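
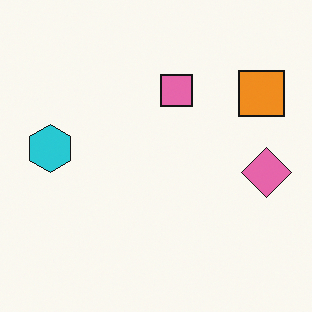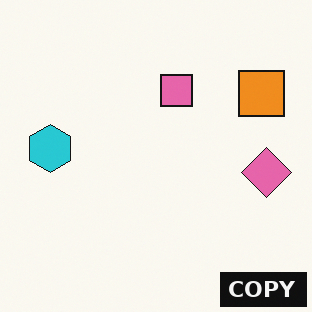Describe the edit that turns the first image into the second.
The transformation is: watermarked with the text "COPY" in the lower-right corner.

A dark label reading "COPY" appears in the lower-right corner.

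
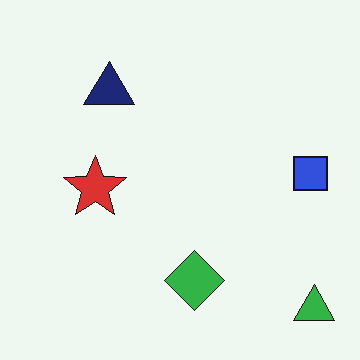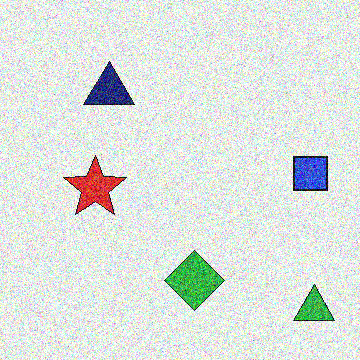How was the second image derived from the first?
This is the original image degraded with heavy additive noise.

Random speckle covers the whole image, including the flat background.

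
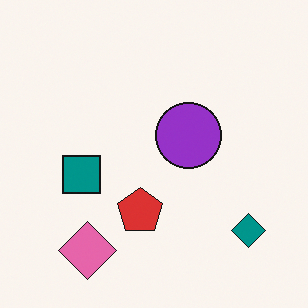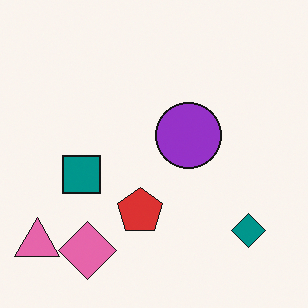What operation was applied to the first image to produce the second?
This is the original image overlaid with an additional pink triangle.

A pink triangle appears in the second image that is absent from the first.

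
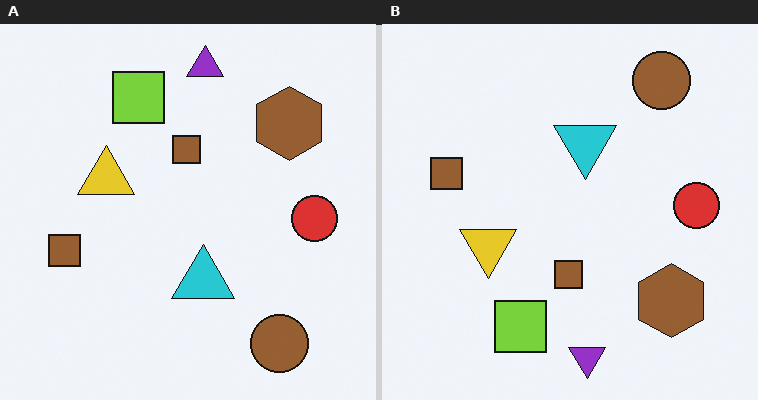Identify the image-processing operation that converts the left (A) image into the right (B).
This is the original image flipped vertically (top ↔ bottom).

The purple triangle is in the top of the left (A) image and the bottom of the right (B) — shapes on opposite sides of the horizontal midline have swapped in a mirror flip.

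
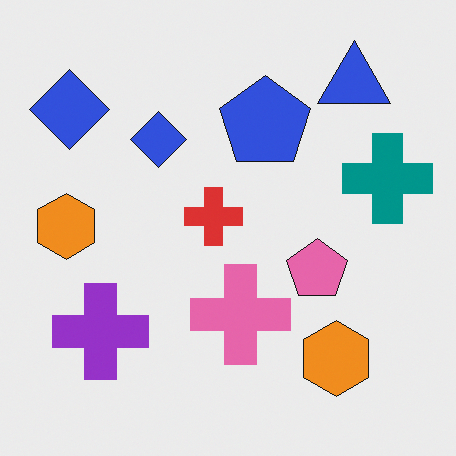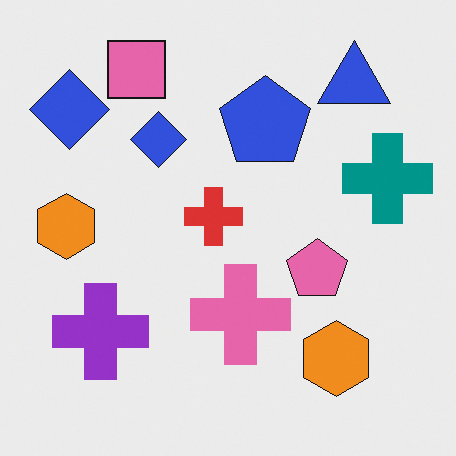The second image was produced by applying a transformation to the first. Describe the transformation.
The transformation is: overlaid with an additional pink square.

A pink square appears in the second image that is absent from the first.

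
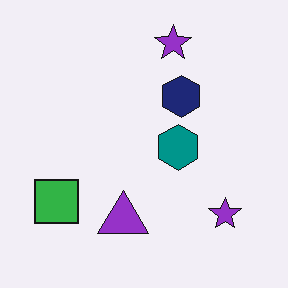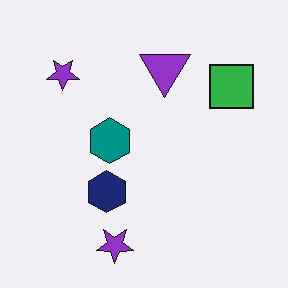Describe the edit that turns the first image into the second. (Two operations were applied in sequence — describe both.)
Rotated 180°, then JPEG-compressed with visible artifacts.

The green square sits in the bottom-left of the first image and the top-right of the second — consistent with a whole-image 180° rotation. Blocky 8×8 compression artifacts appear around shape edges and the flat background shows ringing — characteristic JPEG degradation.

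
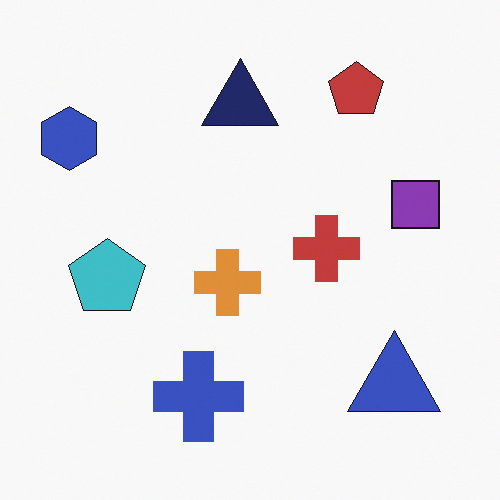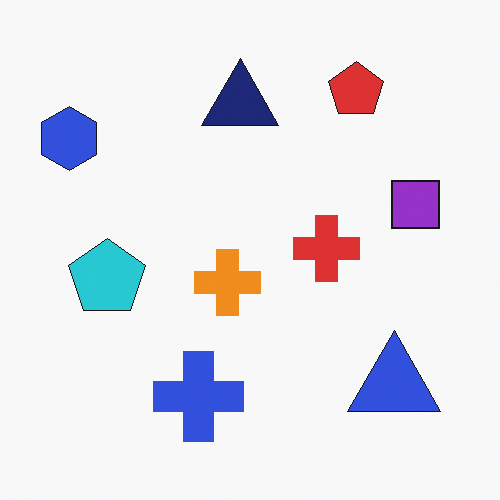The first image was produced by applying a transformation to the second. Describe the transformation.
The first image is the second slightly desaturated.

All colors are more muted and greyish — a global saturation change.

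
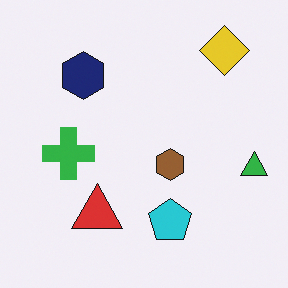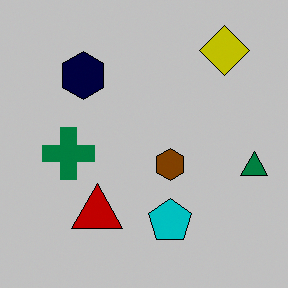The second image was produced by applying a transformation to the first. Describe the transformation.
The image was heavily posterized to just a handful of flat colors.

Each flat color has snapped to a coarser quantized level — most visibly, the near-white background has dropped to a flat grey.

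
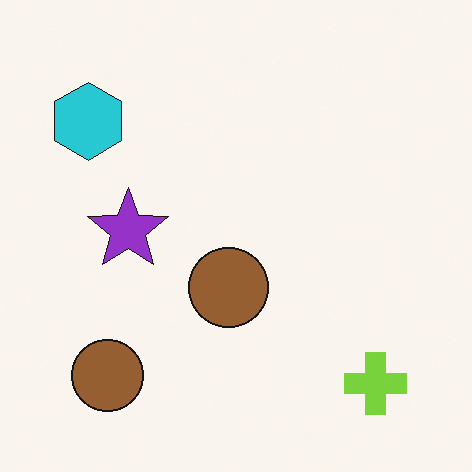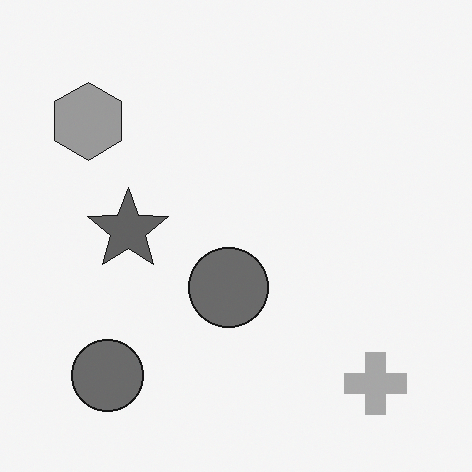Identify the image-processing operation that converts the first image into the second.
It was converted to grayscale.

All color is removed — every shape is now a shade of grey.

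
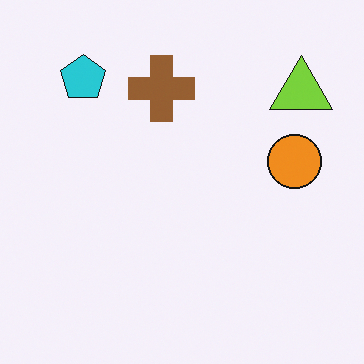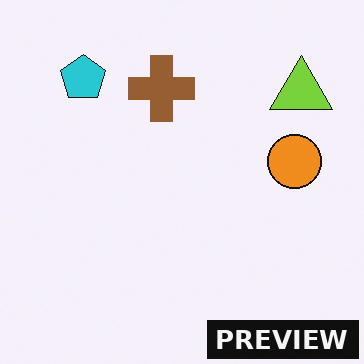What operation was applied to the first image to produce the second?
Watermarked with the text "PREVIEW" in the lower-right corner.

A dark label reading "PREVIEW" appears in the lower-right corner.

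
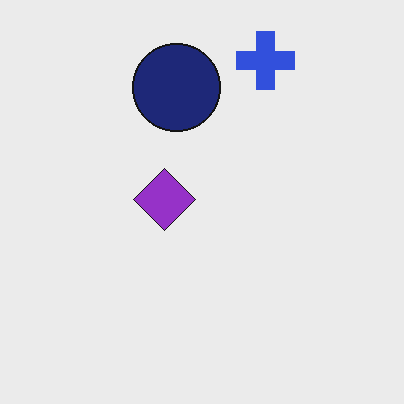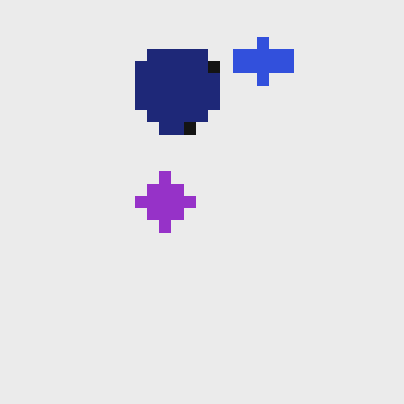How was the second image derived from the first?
This is the original image coarsely pixelated.

Shapes are reduced to large square blocks; fine edges and outlines are lost — a downscale-then-upscale (mosaic) effect.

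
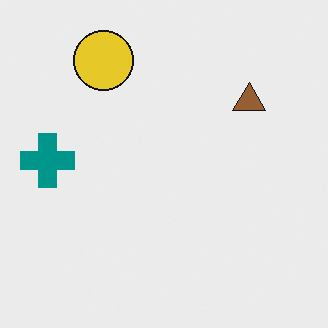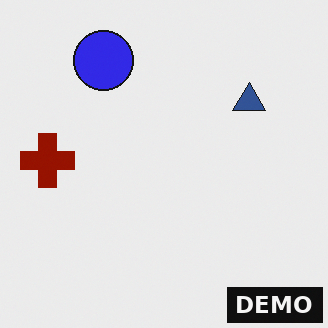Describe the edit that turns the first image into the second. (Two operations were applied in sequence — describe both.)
The image was hue-shifted through roughly half the color wheel, then watermarked with the text "DEMO" in the lower-right corner.

Every shape's color has rotated by the same amount around the hue wheel — a uniform hue shift. A dark label reading "DEMO" appears in the lower-right corner.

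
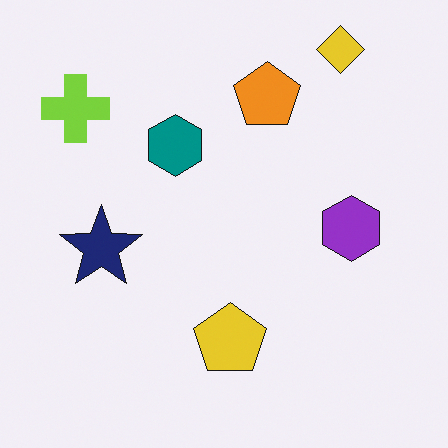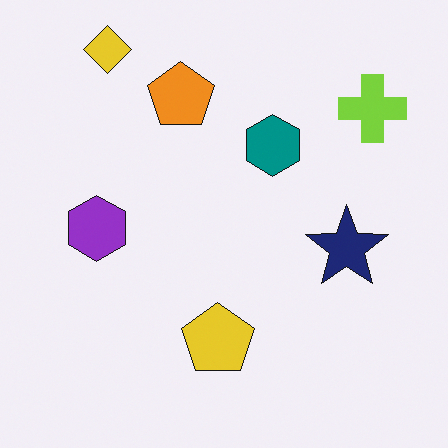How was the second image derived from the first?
The transformation is: flipped horizontally (left ↔ right).

The lime cross is in the top-left of the first image and the top-right of the second — shapes on opposite sides of the vertical midline have swapped in a mirror flip.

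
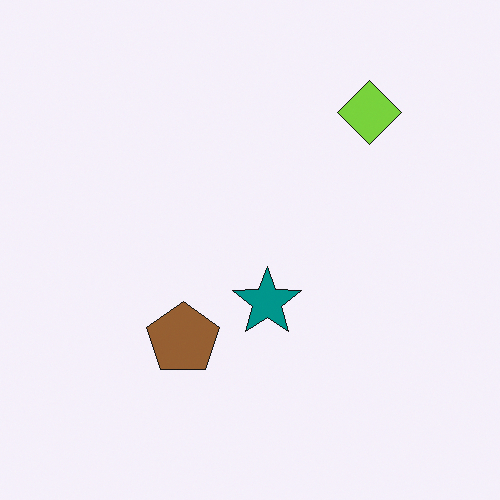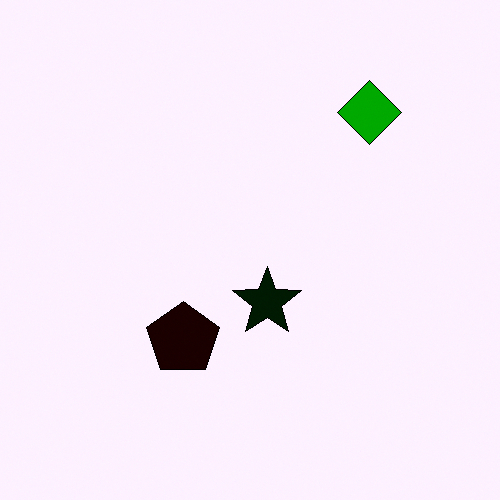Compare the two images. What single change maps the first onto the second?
The second image is the first boosted in contrast.

Tones are pushed away from mid-grey across the whole image — a global contrast change.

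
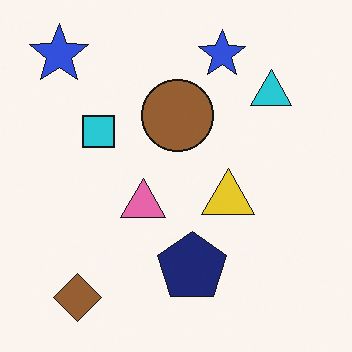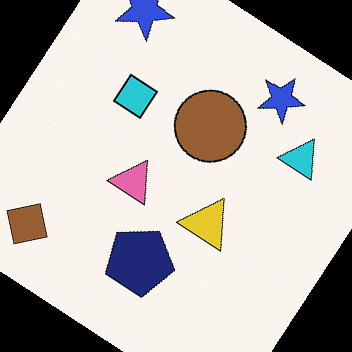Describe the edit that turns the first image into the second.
The second image is the first rotated clockwise by a large amount — several tens of degrees.

Every shape is tilted by the same angle and the image corners show triangular fill wedges — a whole-image rotation by a non-right angle.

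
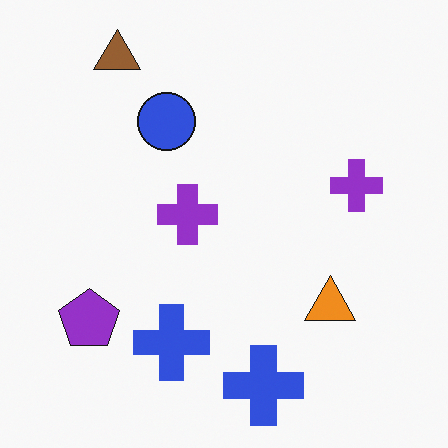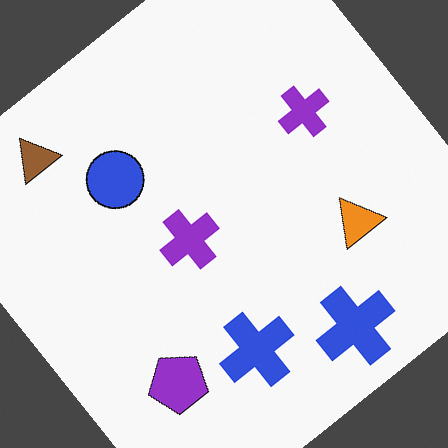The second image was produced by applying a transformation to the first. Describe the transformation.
This is the original image rotated counter-clockwise by a large amount — several tens of degrees.

Every shape is tilted by the same angle and the image corners show triangular fill wedges — a whole-image rotation by a non-right angle.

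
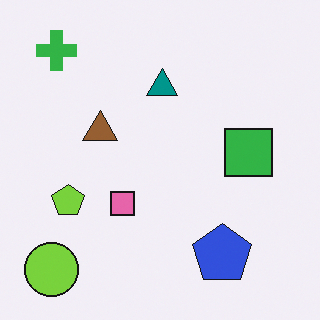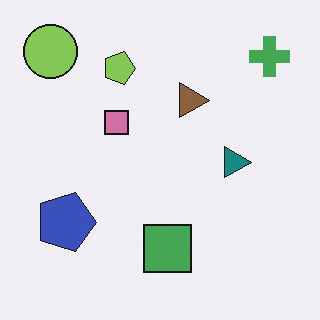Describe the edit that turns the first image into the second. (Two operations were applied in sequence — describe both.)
The image was slightly desaturated, then rotated 90° clockwise.

All colors are more muted and greyish — a global saturation change. The lime circle sits in the bottom-left of the first image and the top-left of the second — consistent with a whole-image 90° clockwise rotation.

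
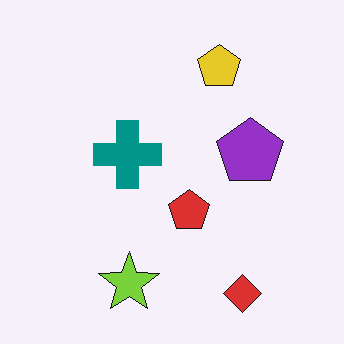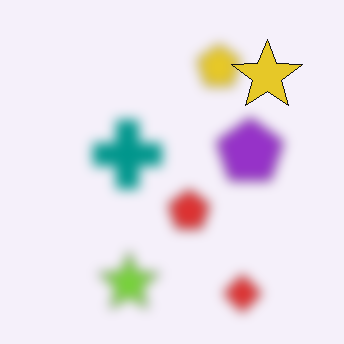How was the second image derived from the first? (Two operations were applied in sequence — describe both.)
The image was strongly gaussian-blurred, then overlaid with an additional yellow star.

Shape edges and outlines are uniformly softened across the whole image. A yellow star appears in the second image that is absent from the first.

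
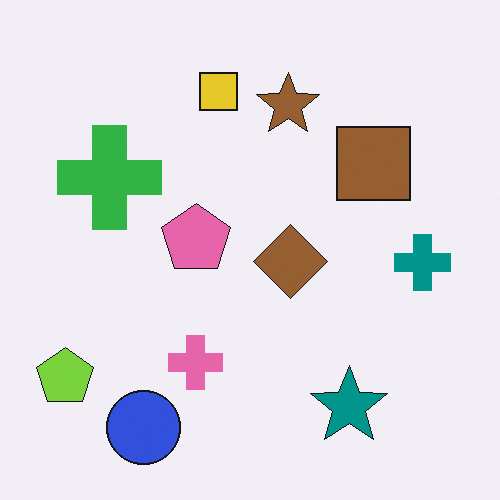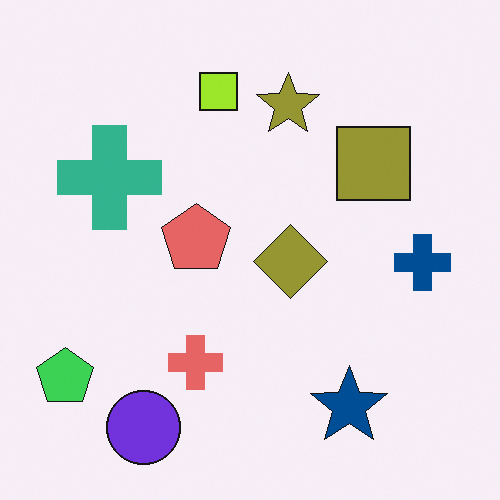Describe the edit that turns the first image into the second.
The transformation is: hue-shifted by a small amount.

Every shape's color has rotated by the same amount around the hue wheel — a uniform hue shift.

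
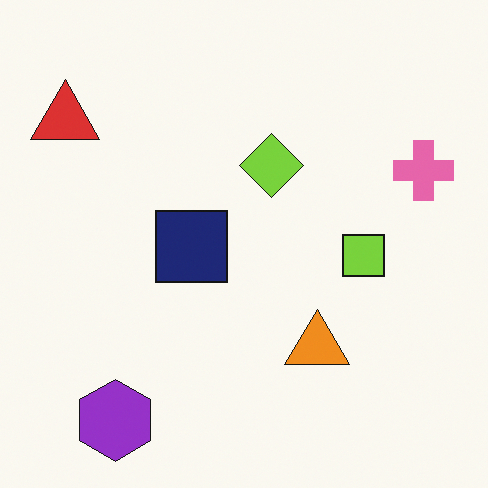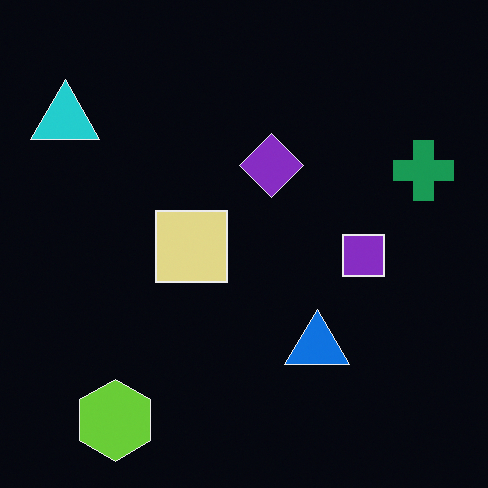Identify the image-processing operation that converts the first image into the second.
Color-inverted (negative).

The light background has become dark and every shape's color is its complement — a photographic negative.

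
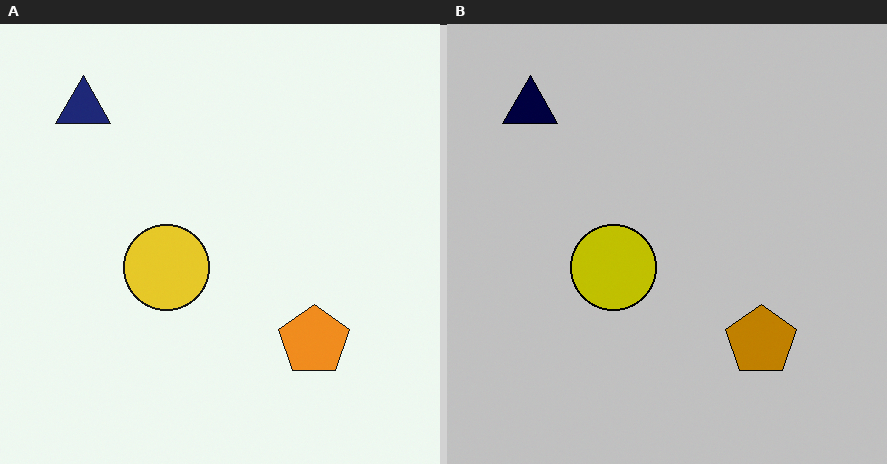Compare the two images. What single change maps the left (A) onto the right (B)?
This is the original image aggressively posterized.

Each flat color has snapped to a coarser quantized level — most visibly, the near-white background has dropped to a flat grey.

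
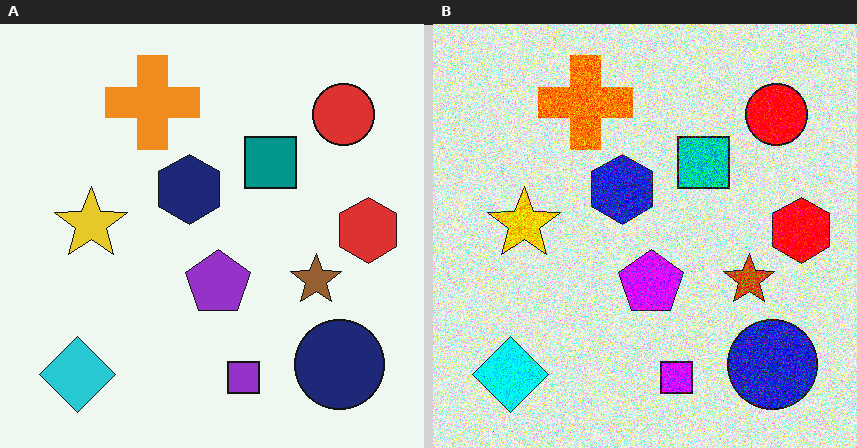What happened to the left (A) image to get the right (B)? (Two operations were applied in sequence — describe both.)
This is the original image degraded with a thick layer of grain, then made much more vivid (saturation change).

Random speckle covers the whole image, including the flat background. All colors are more vivid — a global saturation change.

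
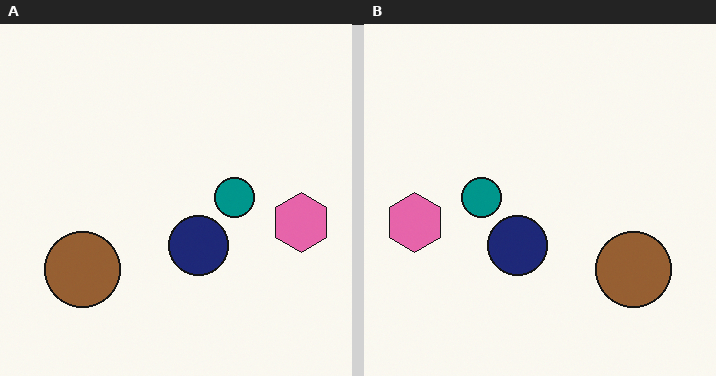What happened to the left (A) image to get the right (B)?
The right (B) image is the left (A) flipped horizontally (left ↔ right).

The pink hexagon is in the right of the left (A) image and the left of the right (B) — shapes on opposite sides of the vertical midline have swapped in a mirror flip.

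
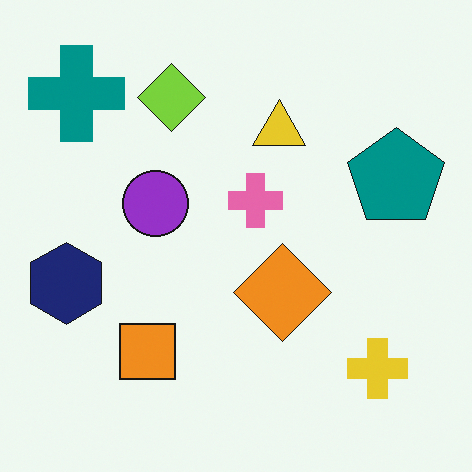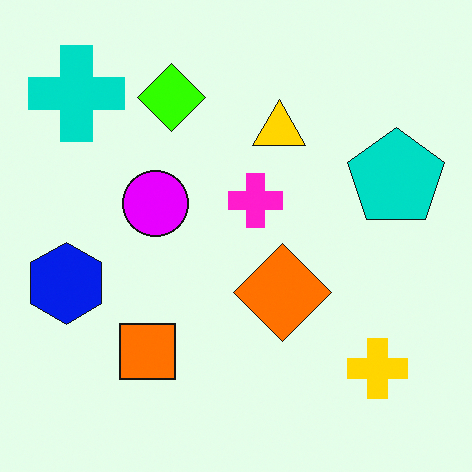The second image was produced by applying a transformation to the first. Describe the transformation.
The transformation is: heavily oversaturated.

All colors are more vivid — a global saturation change.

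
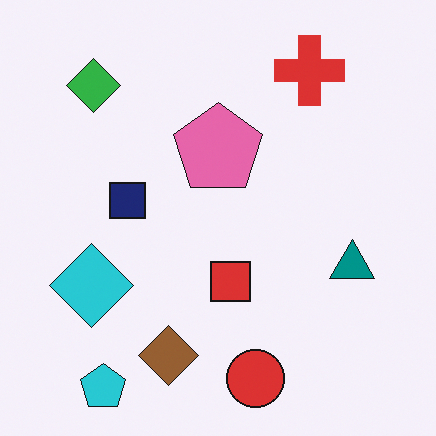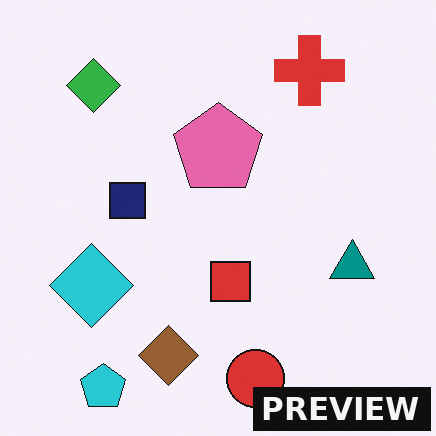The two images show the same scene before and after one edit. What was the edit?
It was watermarked with the text "PREVIEW" in the lower-right corner.

A dark label reading "PREVIEW" appears in the lower-right corner.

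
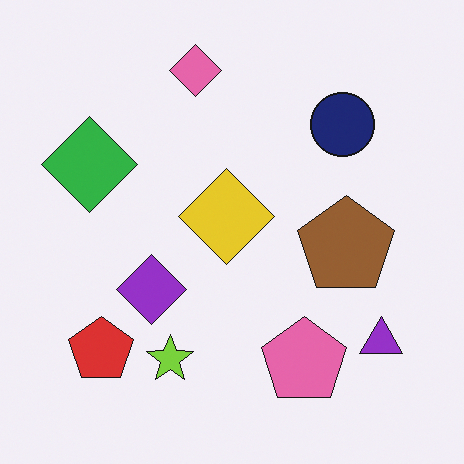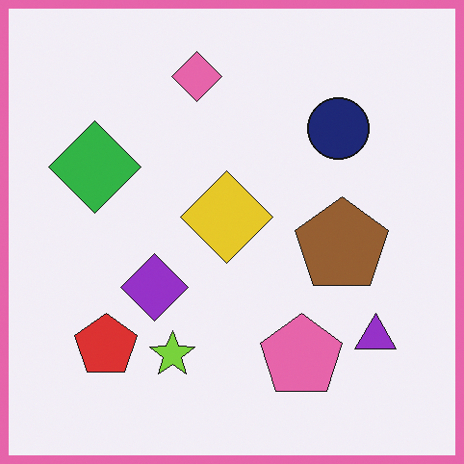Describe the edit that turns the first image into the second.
It was framed with a pink border.

A solid pink frame runs around the edge of the second image, with the content slightly shrunk inside it.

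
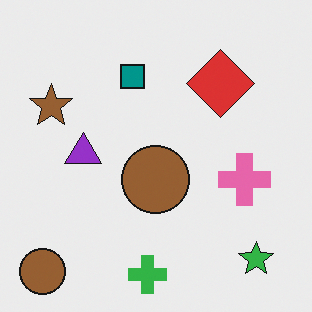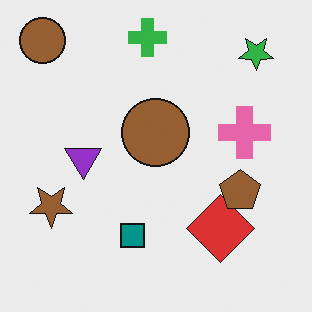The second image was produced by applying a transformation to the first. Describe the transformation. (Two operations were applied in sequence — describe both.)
It was flipped vertically (top ↔ bottom), then overlaid with an additional brown pentagon.

The green cross is in the bottom of the first image and the top of the second — shapes on opposite sides of the horizontal midline have swapped in a mirror flip. A brown pentagon appears in the second image that is absent from the first.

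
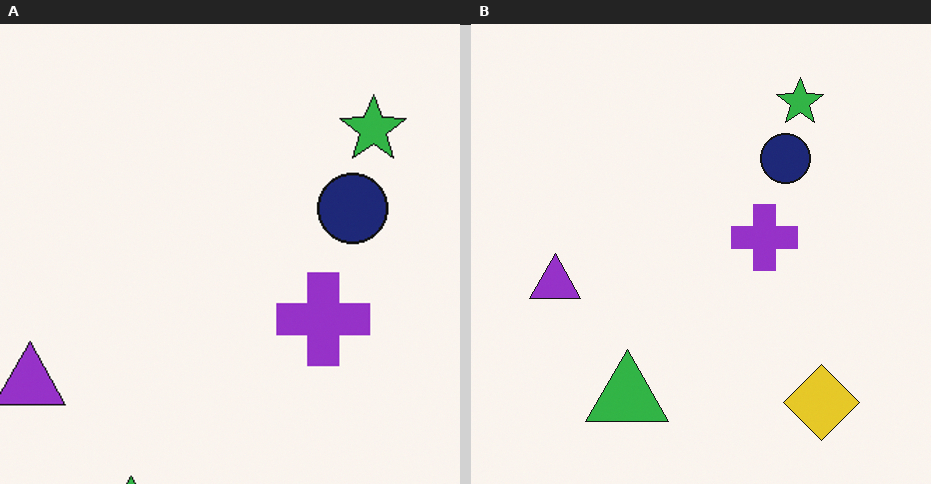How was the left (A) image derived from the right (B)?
The image was cropped to a modestly smaller region and rescaled.

The visible shapes are larger and the field of view is narrower; shapes near the original edges may be partly or wholly outside the frame — a crop-and-rescale.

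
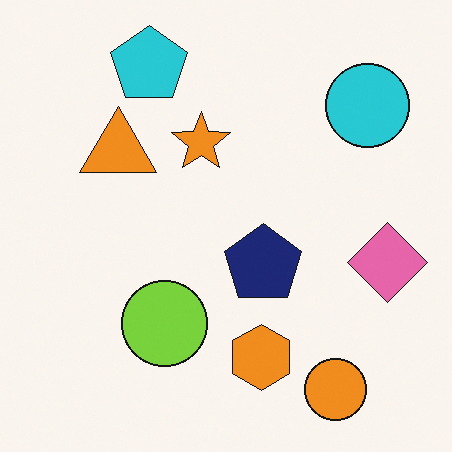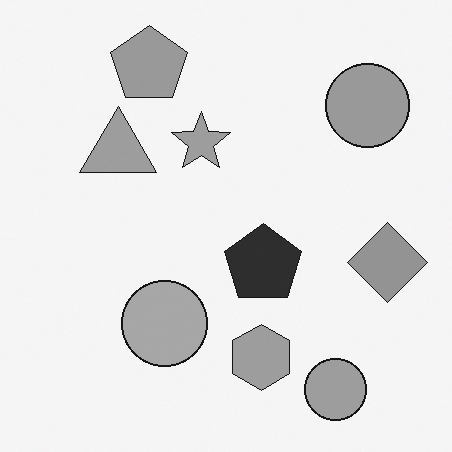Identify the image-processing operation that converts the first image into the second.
Converted to grayscale.

All color is removed — every shape is now a shade of grey.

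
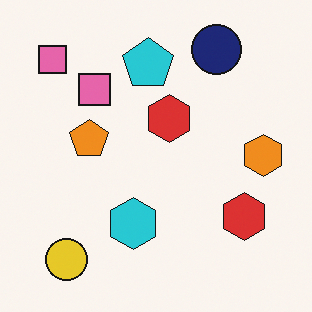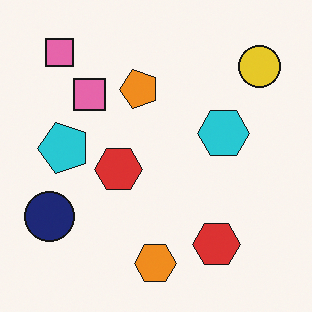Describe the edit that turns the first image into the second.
This is the original image transposed (reflected across the top-left ↔ bottom-right diagonal).

Shapes have swapped their row and column positions — what was in the top-right is now in the bottom-left — a diagonal reflection.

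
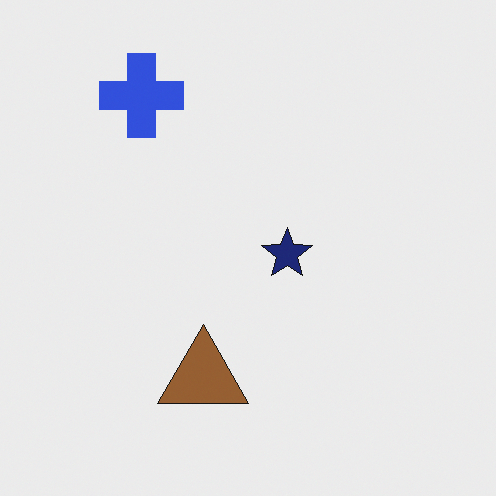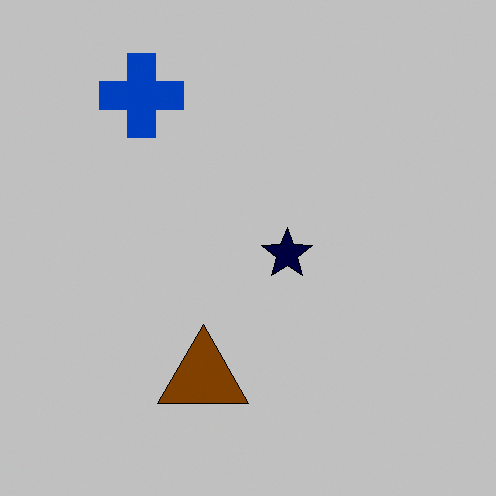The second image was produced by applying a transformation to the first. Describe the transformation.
The transformation is: heavily posterized to just a handful of flat colors.

Each flat color has snapped to a coarser quantized level — most visibly, the near-white background has dropped to a flat grey.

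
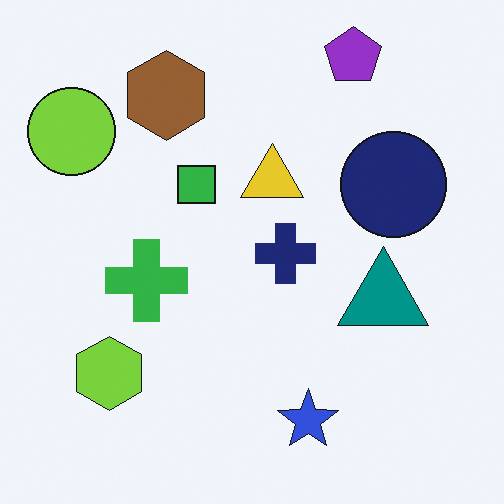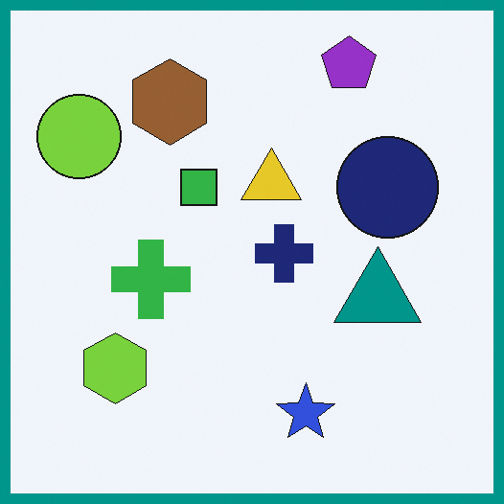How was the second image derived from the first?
The transformation is: framed with a teal border.

A solid teal frame runs around the edge of the second image, with the content slightly shrunk inside it.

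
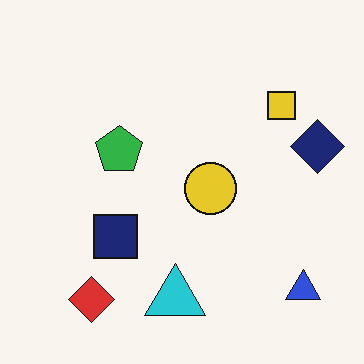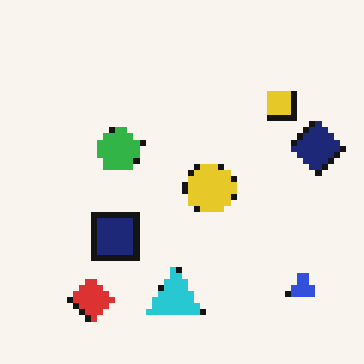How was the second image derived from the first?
It was moderately pixelated.

Shapes are reduced to large square blocks; fine edges and outlines are lost — a downscale-then-upscale (mosaic) effect.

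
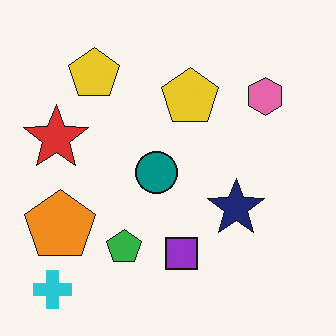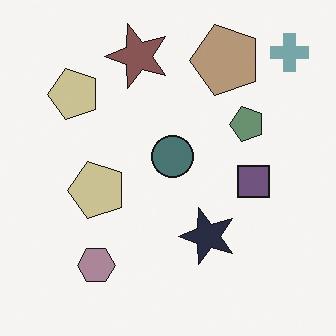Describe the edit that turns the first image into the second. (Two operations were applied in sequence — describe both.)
Made much more muted (saturation change), then transposed (reflected across the top-left ↔ bottom-right diagonal).

All colors are more muted and greyish — a global saturation change. Shapes have swapped their row and column positions — what was in the top-right is now in the bottom-left — a diagonal reflection.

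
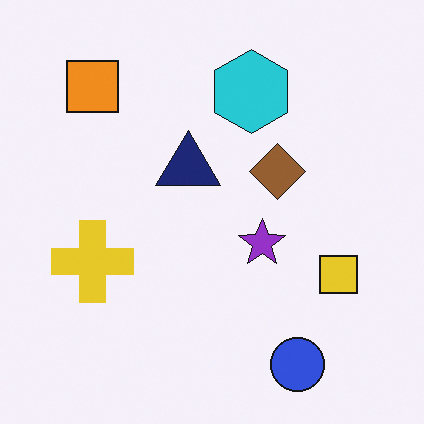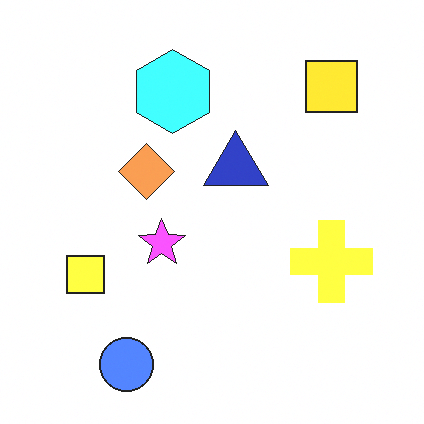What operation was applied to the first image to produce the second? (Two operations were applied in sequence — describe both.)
It was substantially brightened, then flipped horizontally (left ↔ right).

Every pixel — background and shapes alike — is uniformly brightened. The yellow square is in the right of the first image and the left of the second — shapes on opposite sides of the vertical midline have swapped in a mirror flip.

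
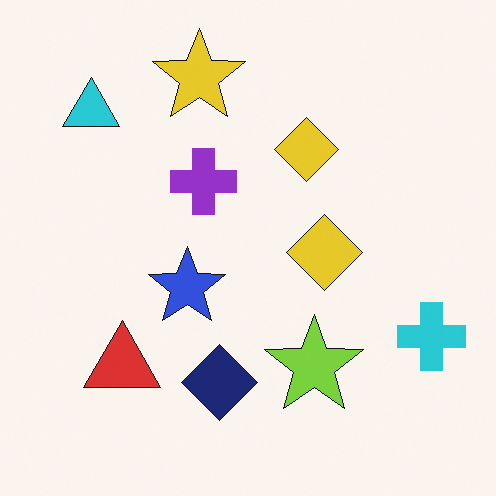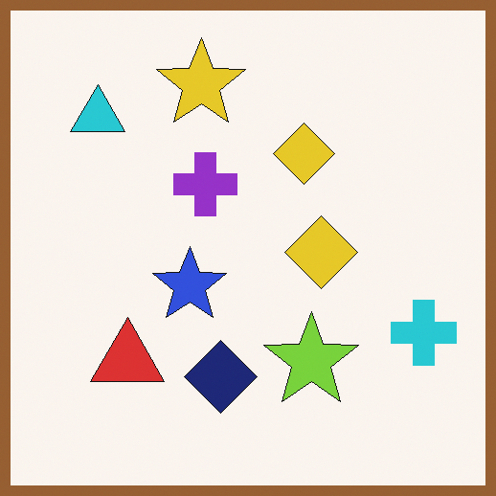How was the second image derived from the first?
Framed with a brown border.

A solid brown frame runs around the edge of the second image, with the content slightly shrunk inside it.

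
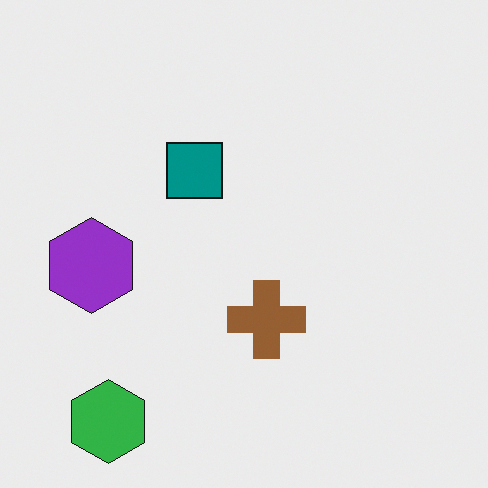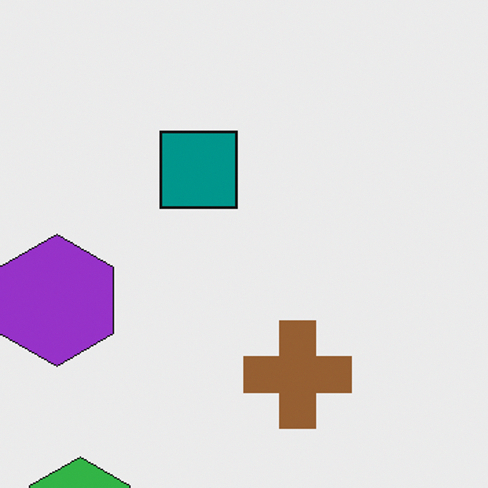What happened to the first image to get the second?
The transformation is: cropped to a modestly smaller region and rescaled.

The visible shapes are larger and the field of view is narrower; shapes near the original edges may be partly or wholly outside the frame — a crop-and-rescale.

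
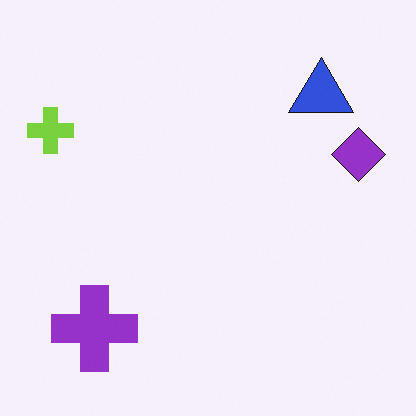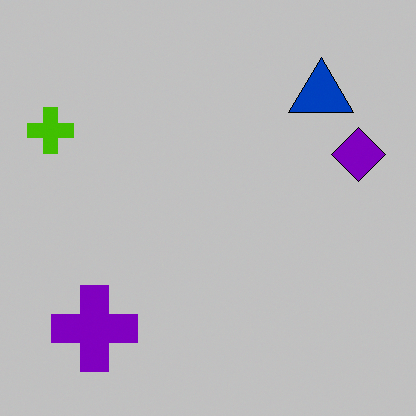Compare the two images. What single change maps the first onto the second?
It was aggressively posterized.

Each flat color has snapped to a coarser quantized level — most visibly, the near-white background has dropped to a flat grey.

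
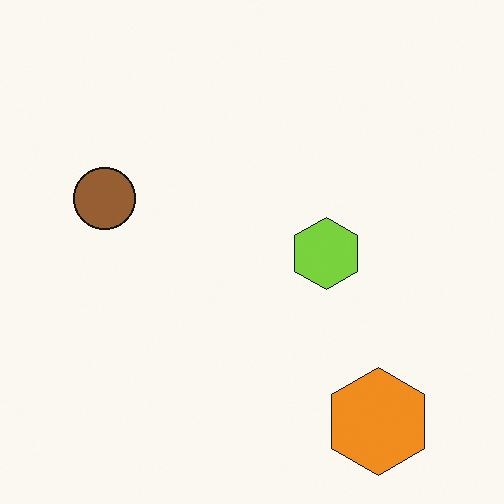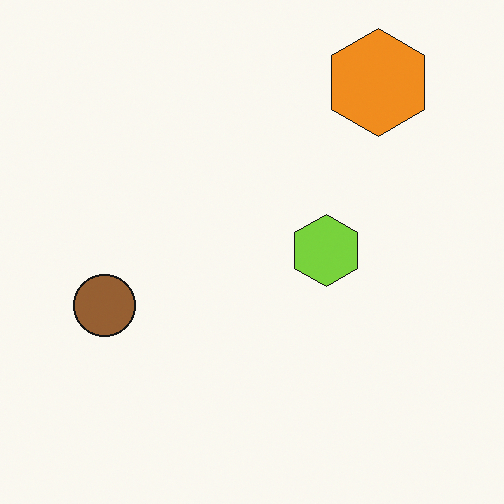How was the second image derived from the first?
Flipped vertically (top ↔ bottom).

The orange hexagon is in the bottom-right of the first image and the top-right of the second — shapes on opposite sides of the horizontal midline have swapped in a mirror flip.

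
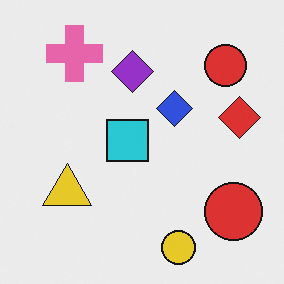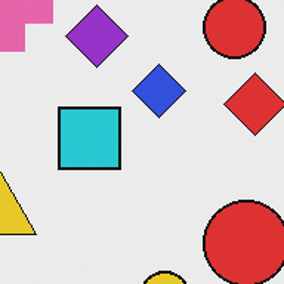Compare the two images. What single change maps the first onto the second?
The transformation is: cropped slightly and scaled back up.

The visible shapes are larger and the field of view is narrower; shapes near the original edges may be partly or wholly outside the frame — a crop-and-rescale.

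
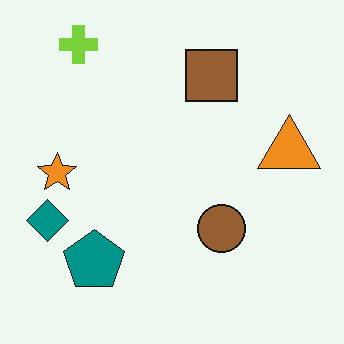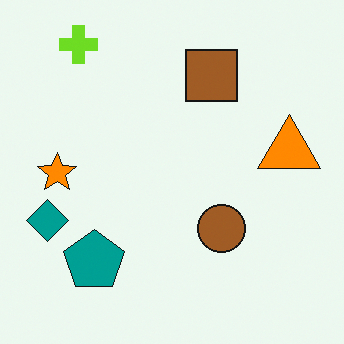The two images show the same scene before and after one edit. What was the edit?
The image was slightly oversaturated.

All colors are more vivid — a global saturation change.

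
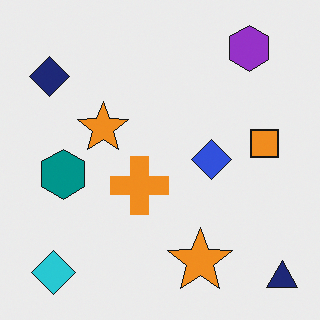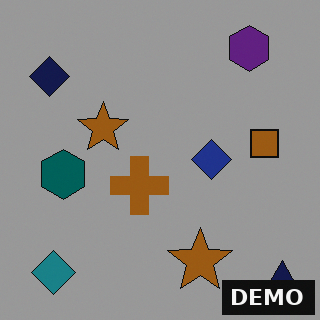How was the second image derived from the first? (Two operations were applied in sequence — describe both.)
It was noticeably darkened, then watermarked with the text "DEMO" in the lower-right corner.

Every pixel — background and shapes alike — is uniformly darkened. A dark label reading "DEMO" appears in the lower-right corner.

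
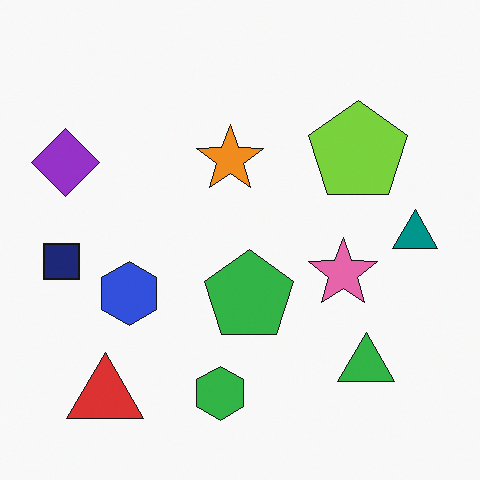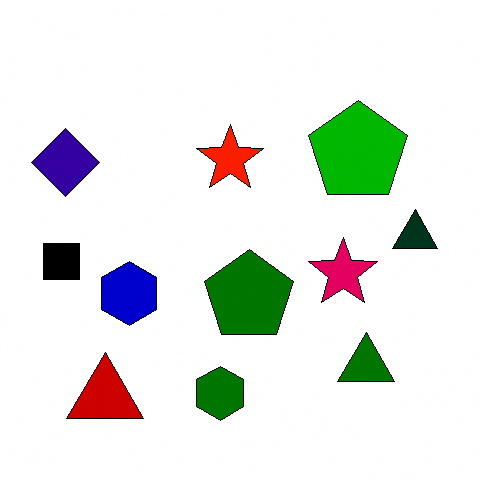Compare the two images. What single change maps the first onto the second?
It was given much higher contrast.

Tones are pushed away from mid-grey across the whole image — a global contrast change.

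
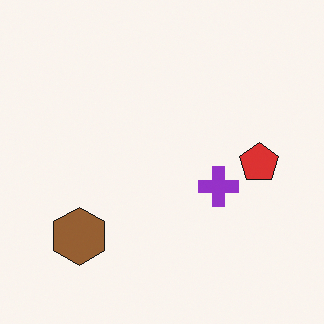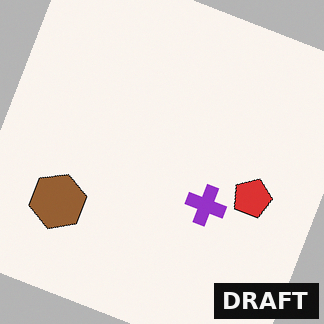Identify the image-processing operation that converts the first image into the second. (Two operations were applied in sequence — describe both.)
This is the original image rotated clockwise by a clearly visible amount, then watermarked with the text "DRAFT" in the lower-right corner.

Every shape is tilted by the same angle and the image corners show triangular fill wedges — a whole-image rotation by a non-right angle. A dark label reading "DRAFT" appears in the lower-right corner.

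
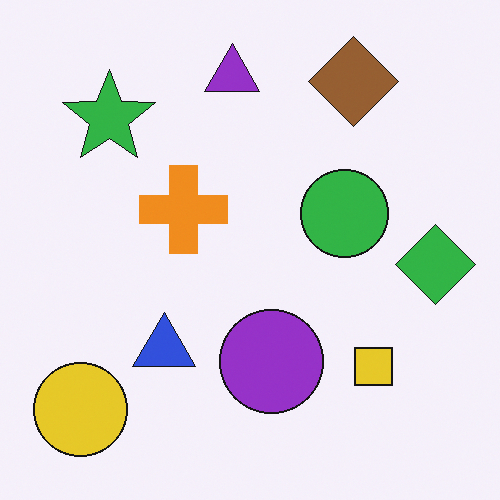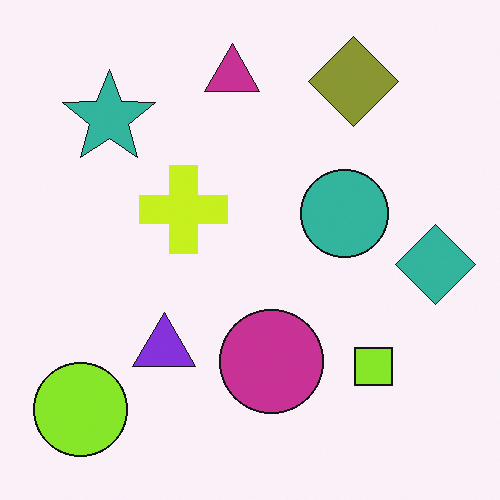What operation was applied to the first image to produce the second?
Hue-shifted by a small amount.

Every shape's color has rotated by the same amount around the hue wheel — a uniform hue shift.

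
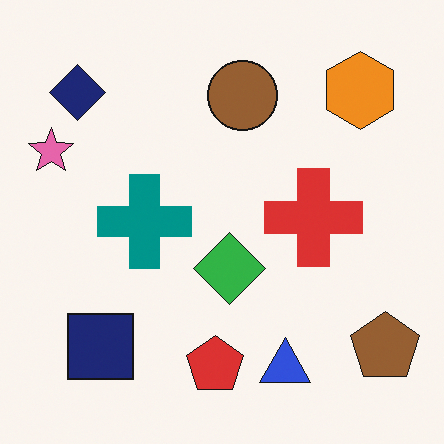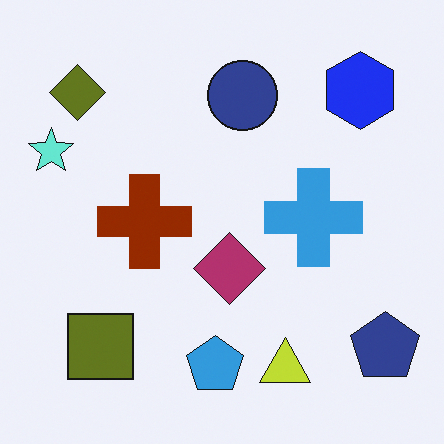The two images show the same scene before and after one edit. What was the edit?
This is the original image hue-shifted through roughly half the color wheel.

Every shape's color has rotated by the same amount around the hue wheel — a uniform hue shift.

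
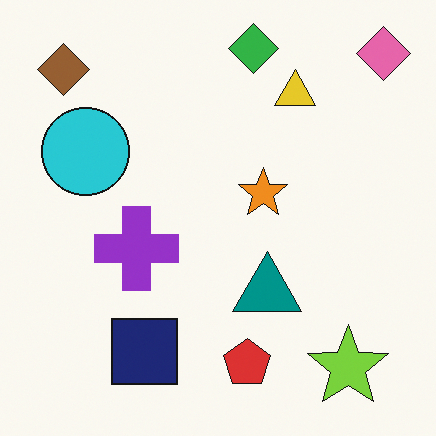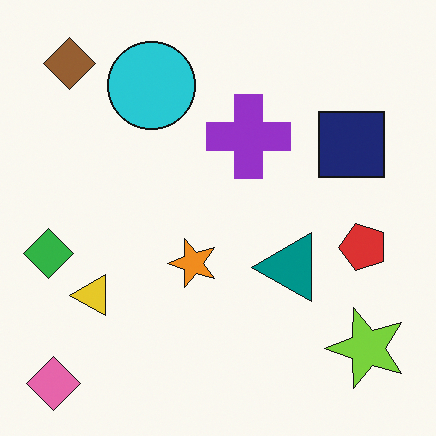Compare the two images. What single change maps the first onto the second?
The transformation is: transposed (reflected across the top-left ↔ bottom-right diagonal).

Shapes have swapped their row and column positions — what was in the top-right is now in the bottom-left — a diagonal reflection.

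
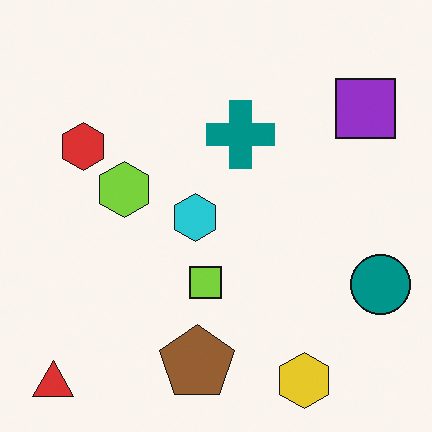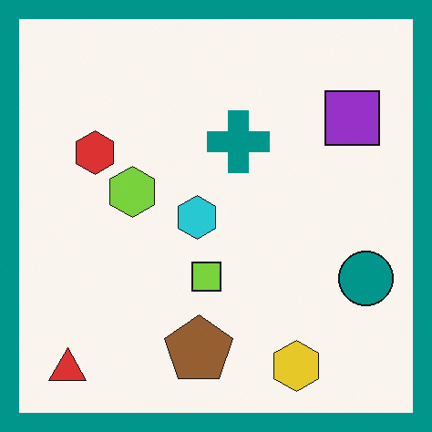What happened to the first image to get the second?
It was framed with a teal border.

A solid teal frame runs around the edge of the second image, with the content slightly shrunk inside it.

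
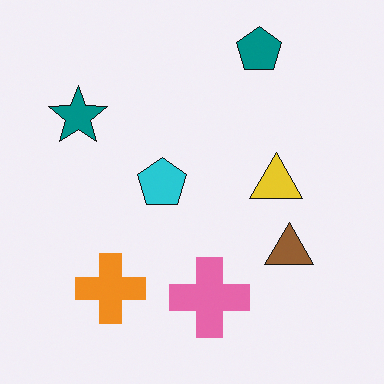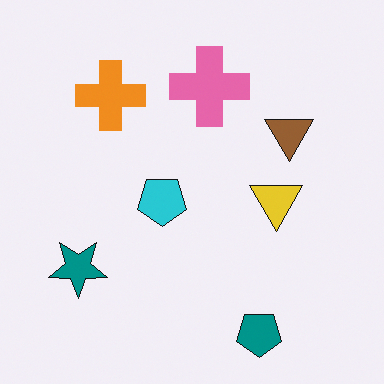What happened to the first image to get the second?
The transformation is: flipped vertically (top ↔ bottom).

The teal pentagon is in the top-right of the first image and the bottom-right of the second — shapes on opposite sides of the horizontal midline have swapped in a mirror flip.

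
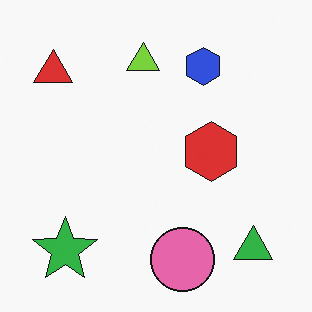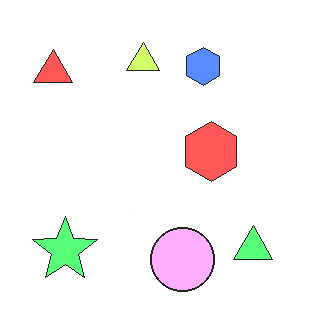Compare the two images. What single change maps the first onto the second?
The transformation is: noticeably brightened.

Every pixel — background and shapes alike — is uniformly brightened.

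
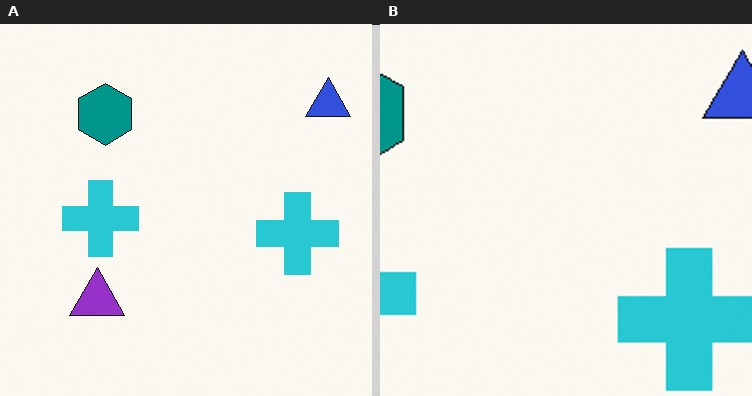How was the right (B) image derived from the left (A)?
It was cropped to a noticeably smaller region and rescaled.

The visible shapes are larger and the field of view is narrower; shapes near the original edges may be partly or wholly outside the frame — a crop-and-rescale.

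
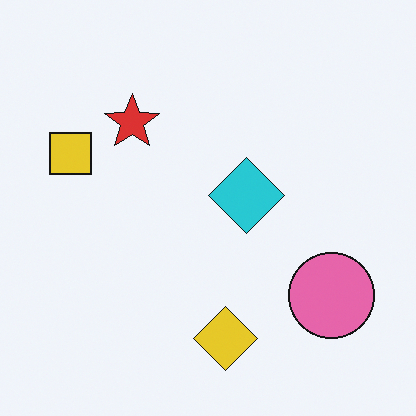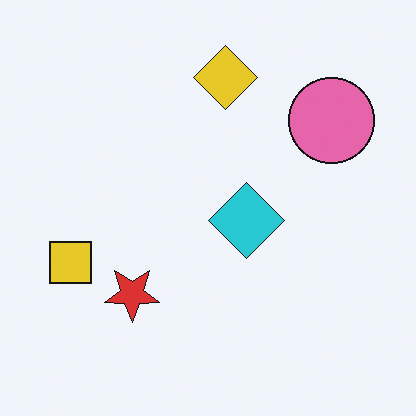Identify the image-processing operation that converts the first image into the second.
Flipped vertically (top ↔ bottom).

The yellow diamond is in the bottom of the first image and the top of the second — shapes on opposite sides of the horizontal midline have swapped in a mirror flip.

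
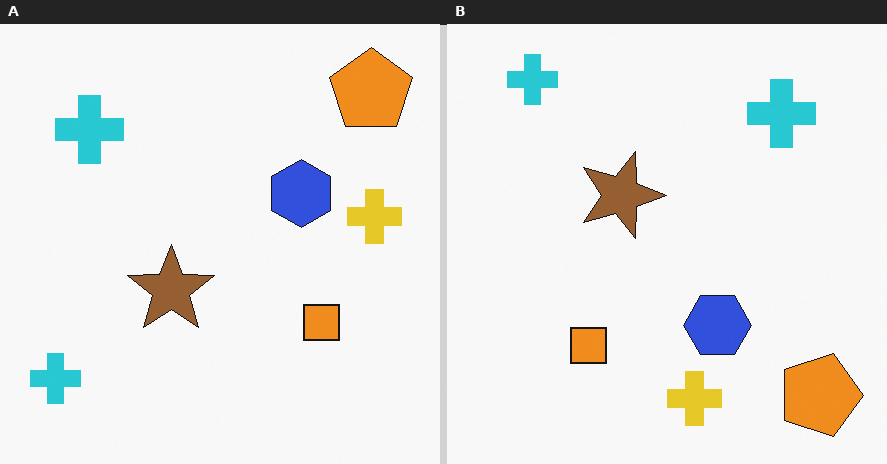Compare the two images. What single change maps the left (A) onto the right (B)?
It was rotated 90° clockwise.

The orange pentagon sits in the top-right of the left (A) image and the bottom-right of the right (B) — consistent with a whole-image 90° clockwise rotation.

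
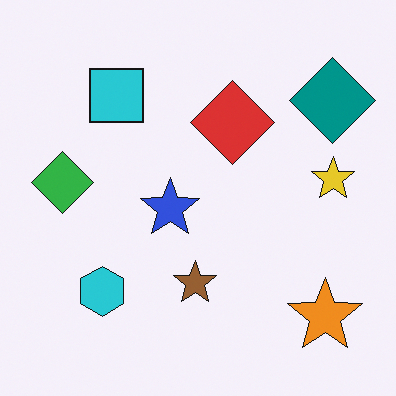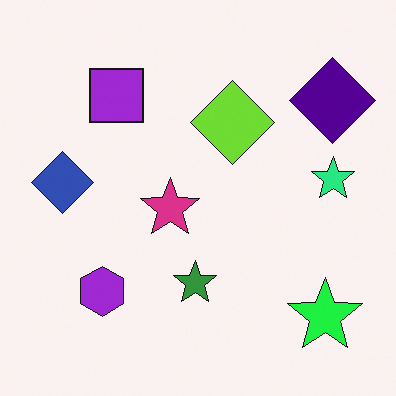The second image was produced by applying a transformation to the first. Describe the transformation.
The transformation is: hue-shifted through roughly a third of the color wheel.

Every shape's color has rotated by the same amount around the hue wheel — a uniform hue shift.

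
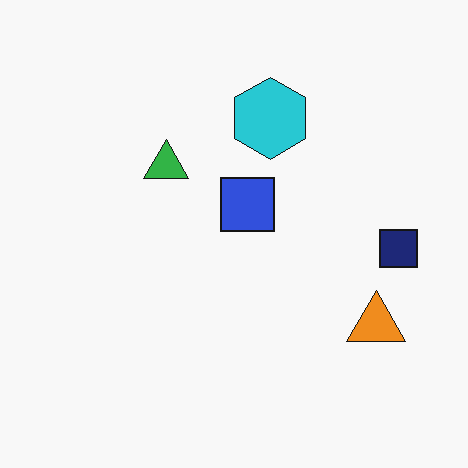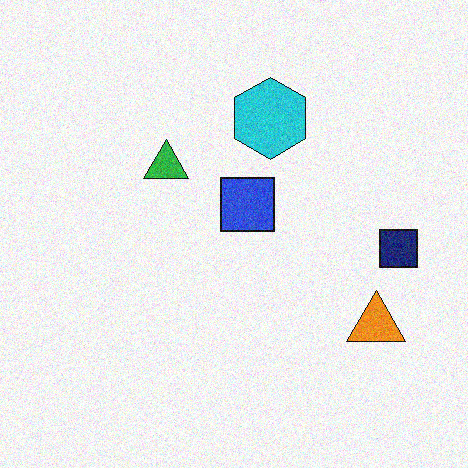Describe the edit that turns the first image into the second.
The second image is the first degraded with visible gaussian noise.

Random speckle covers the whole image, including the flat background.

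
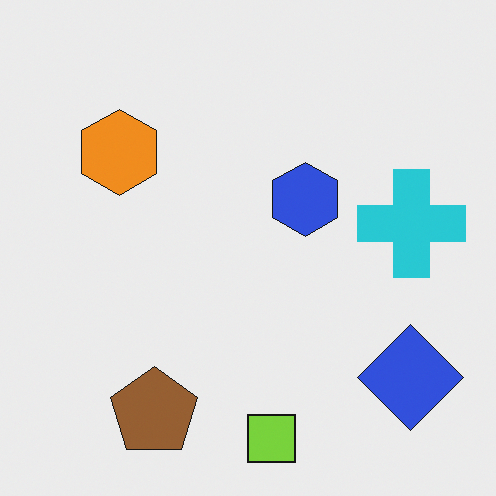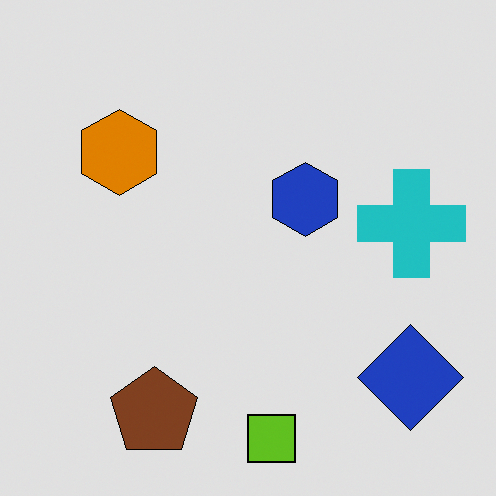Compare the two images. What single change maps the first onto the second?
Posterized to a reduced palette.

Each flat color has snapped to a coarser quantized level — most visibly, the near-white background has dropped to a flat grey.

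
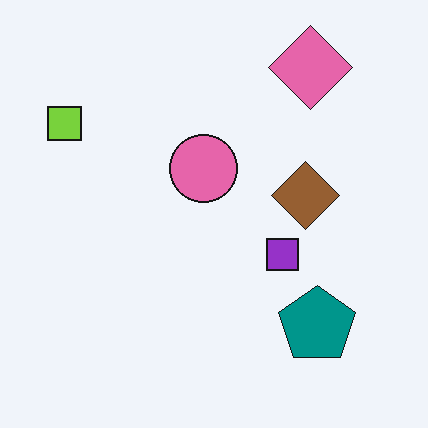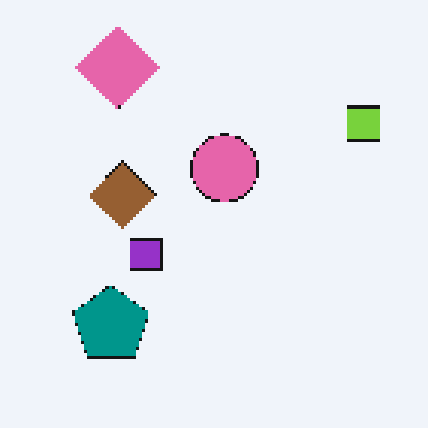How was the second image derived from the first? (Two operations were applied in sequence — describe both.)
The transformation is: flipped horizontally (left ↔ right), then mildly pixelated.

The lime square is in the top-left of the first image and the top-right of the second — shapes on opposite sides of the vertical midline have swapped in a mirror flip. Shapes are reduced to large square blocks; fine edges and outlines are lost — a downscale-then-upscale (mosaic) effect.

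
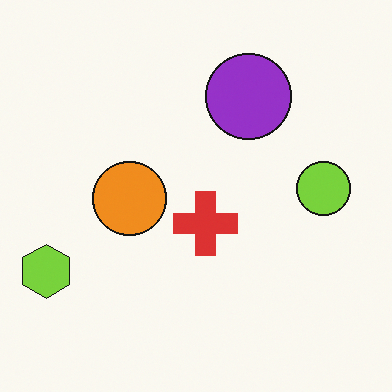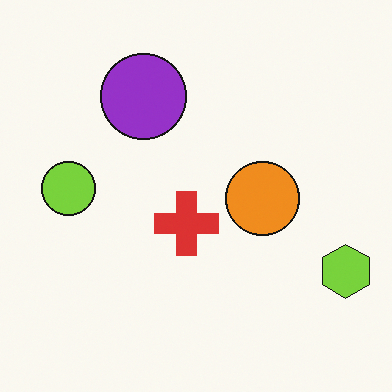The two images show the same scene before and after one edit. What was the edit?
The transformation is: flipped horizontally (left ↔ right).

The lime hexagon is in the bottom-left of the first image and the bottom-right of the second — shapes on opposite sides of the vertical midline have swapped in a mirror flip.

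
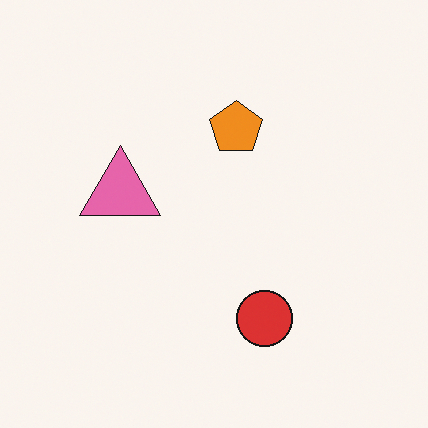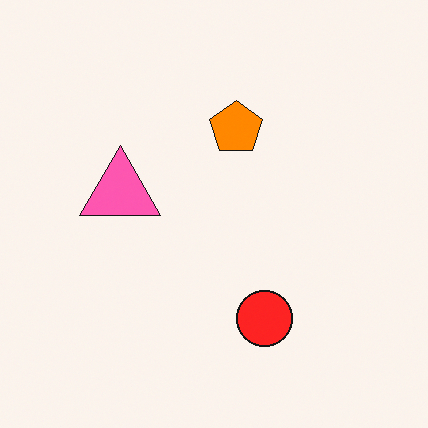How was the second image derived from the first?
The image was slightly oversaturated.

All colors are more vivid — a global saturation change.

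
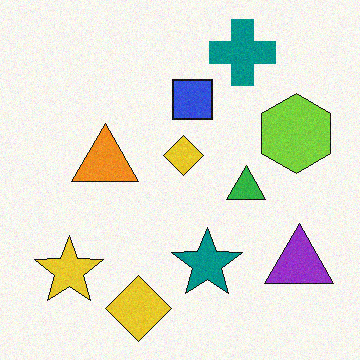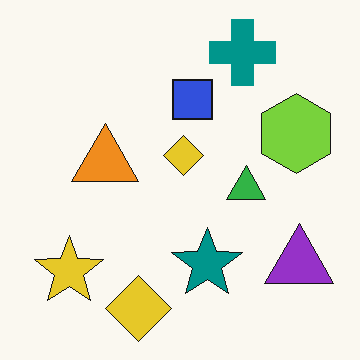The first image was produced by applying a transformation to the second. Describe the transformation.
The image was degraded with light additive noise.

Random speckle covers the whole image, including the flat background.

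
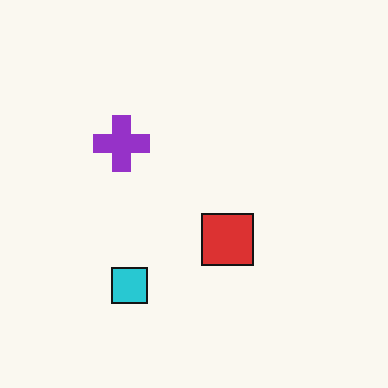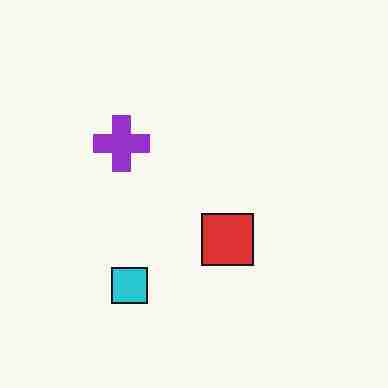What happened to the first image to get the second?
The second image is the first degraded with heavy JPEG compression.

Blocky 8×8 compression artifacts appear around shape edges and the flat background shows ringing — characteristic JPEG degradation.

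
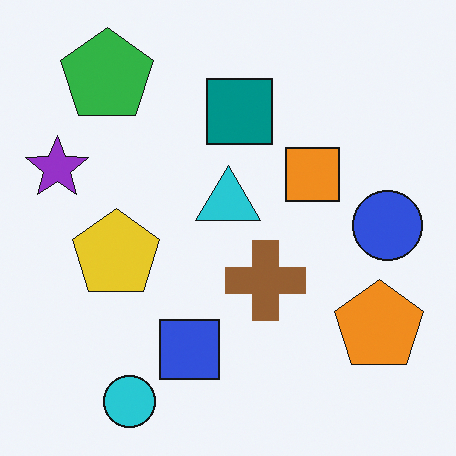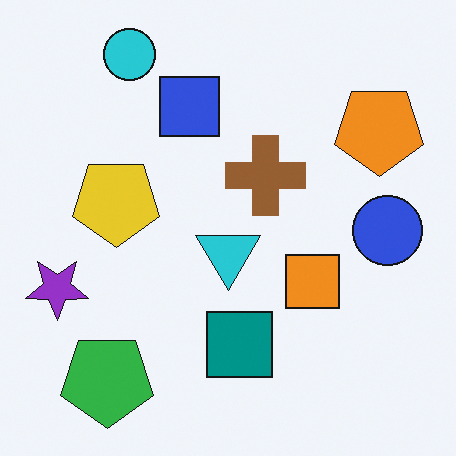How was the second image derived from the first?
The image was flipped vertically (top ↔ bottom).

The cyan circle is in the bottom-left of the first image and the top-left of the second — shapes on opposite sides of the horizontal midline have swapped in a mirror flip.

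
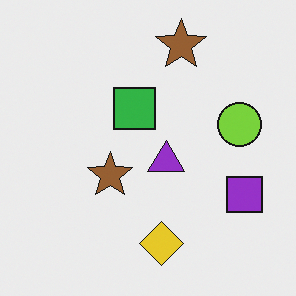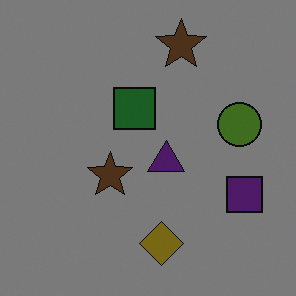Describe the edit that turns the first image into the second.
The second image is the first darkened a lot.

Every pixel — background and shapes alike — is uniformly darkened.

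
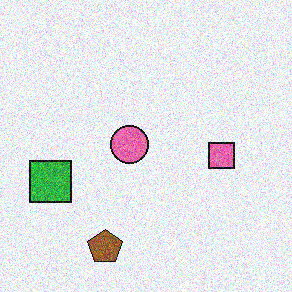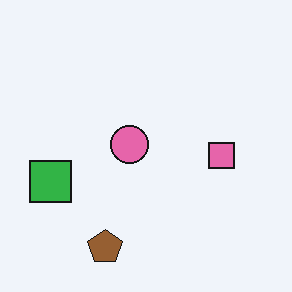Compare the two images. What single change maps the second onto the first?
It was degraded with moderate additive noise.

Random speckle covers the whole image, including the flat background.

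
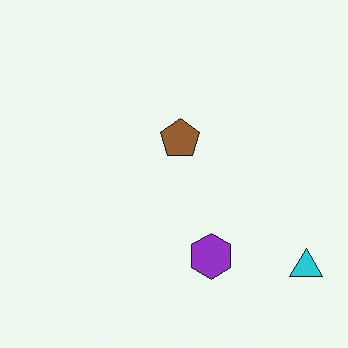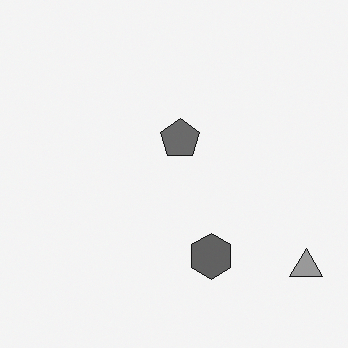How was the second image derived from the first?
This is the original image converted to grayscale.

All color is removed — every shape is now a shade of grey.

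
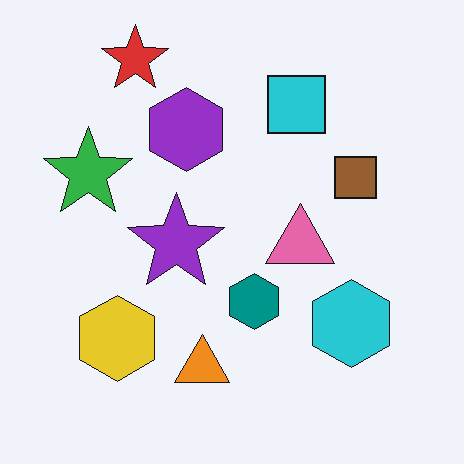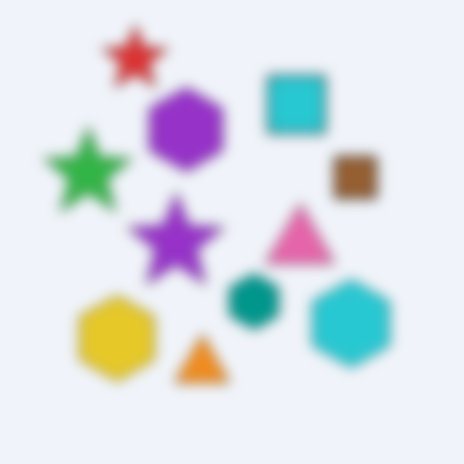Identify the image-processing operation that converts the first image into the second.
The image was heavily blurred.

Shape edges and outlines are uniformly softened across the whole image.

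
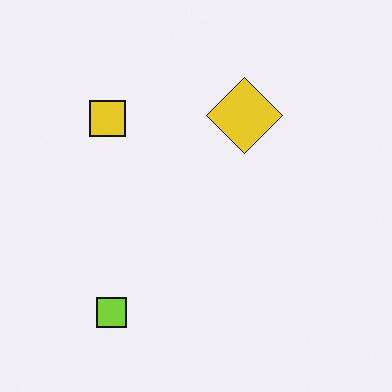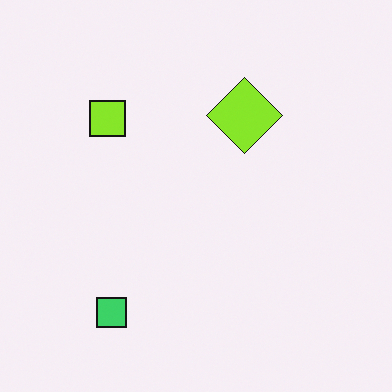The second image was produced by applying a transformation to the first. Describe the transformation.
The second image is the first hue-shifted by a small amount.

Every shape's color has rotated by the same amount around the hue wheel — a uniform hue shift.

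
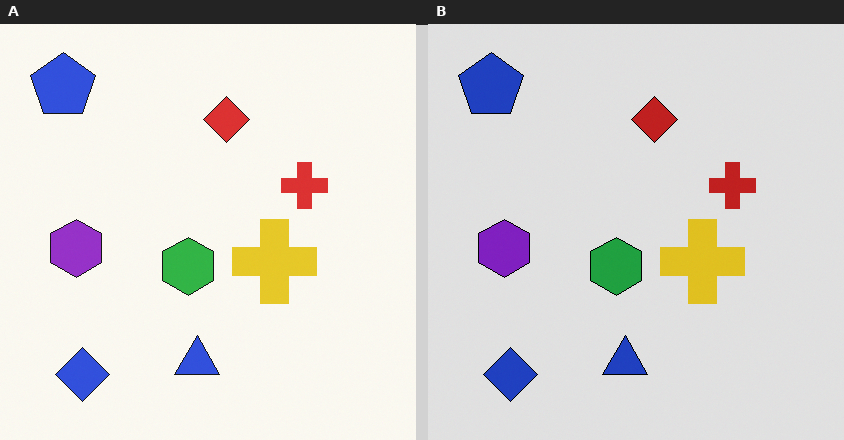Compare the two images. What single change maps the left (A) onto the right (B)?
It was posterized to a reduced palette.

Each flat color has snapped to a coarser quantized level — most visibly, the near-white background has dropped to a flat grey.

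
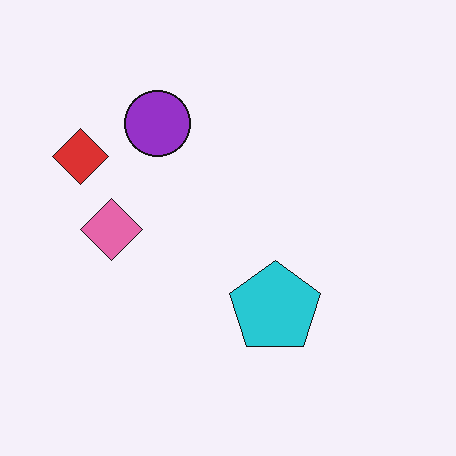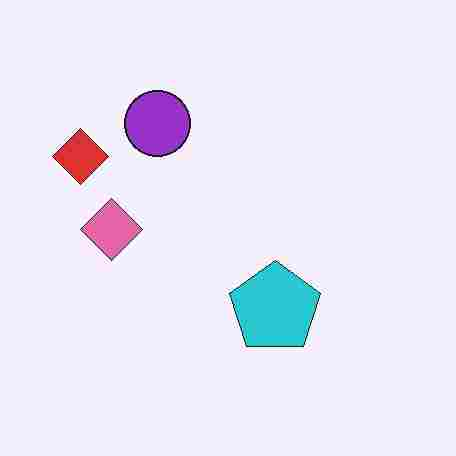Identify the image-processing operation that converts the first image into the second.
The transformation is: heavily JPEG-compressed with obvious blocking artifacts.

Blocky 8×8 compression artifacts appear around shape edges and the flat background shows ringing — characteristic JPEG degradation.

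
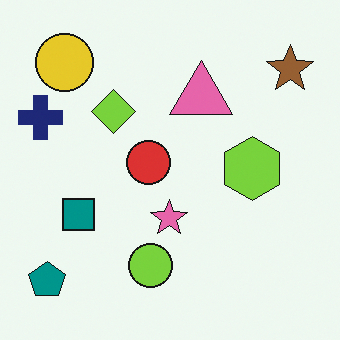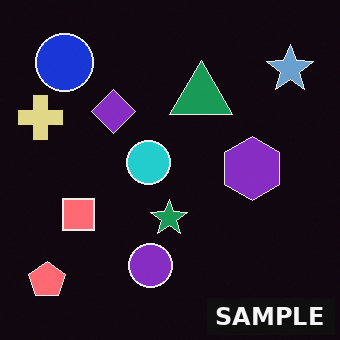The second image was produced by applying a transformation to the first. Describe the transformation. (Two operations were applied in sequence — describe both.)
The image was color-inverted (negative), then watermarked with the text "SAMPLE" in the lower-right corner.

The light background has become dark and every shape's color is its complement — a photographic negative. A dark label reading "SAMPLE" appears in the lower-right corner.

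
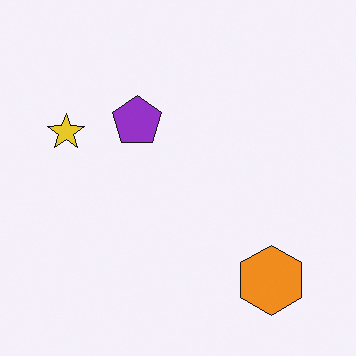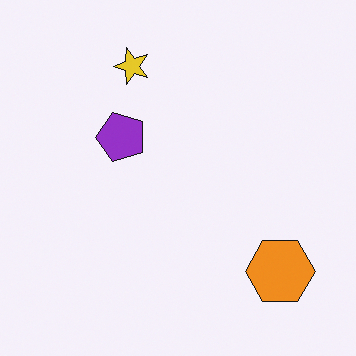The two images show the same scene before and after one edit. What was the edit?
The transformation is: transposed (reflected across the top-left ↔ bottom-right diagonal).

Shapes have swapped their row and column positions — what was in the top-right is now in the bottom-left — a diagonal reflection.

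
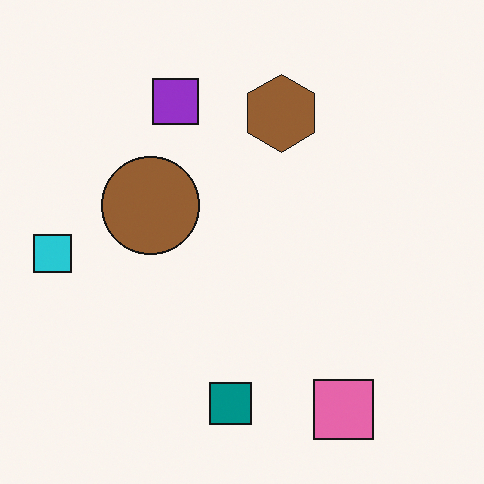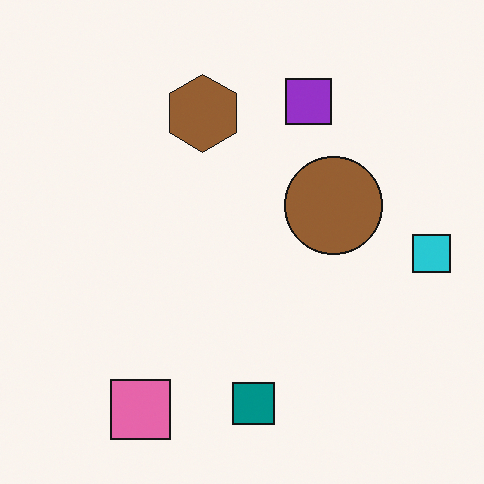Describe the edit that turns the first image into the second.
It was flipped horizontally (left ↔ right).

The cyan square is in the left of the first image and the right of the second — shapes on opposite sides of the vertical midline have swapped in a mirror flip.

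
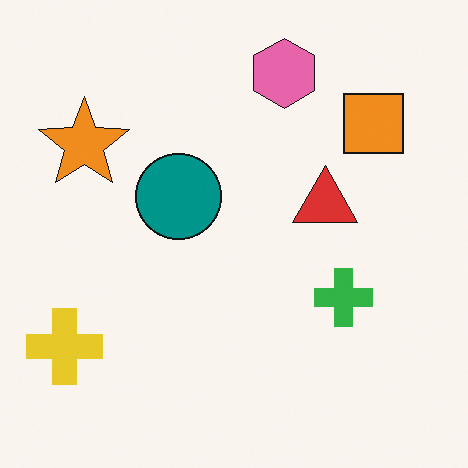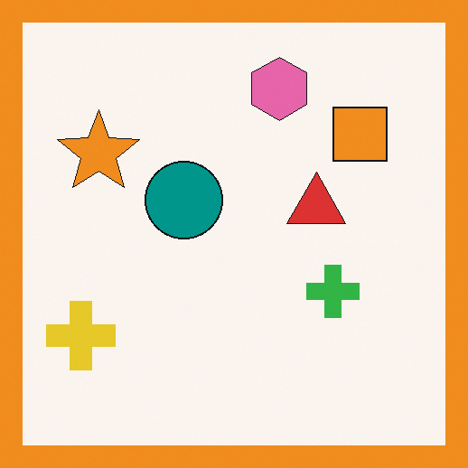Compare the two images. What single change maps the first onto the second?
Framed with a orange border.

A solid orange frame runs around the edge of the second image, with the content slightly shrunk inside it.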